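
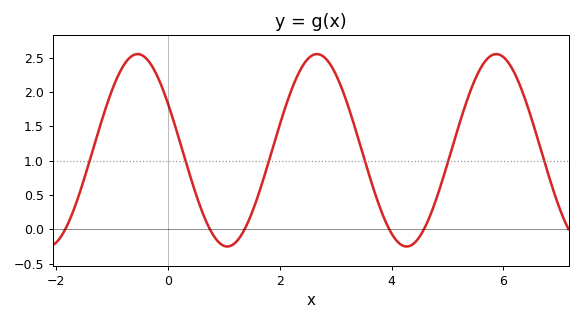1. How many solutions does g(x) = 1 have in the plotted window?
6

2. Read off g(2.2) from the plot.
2.01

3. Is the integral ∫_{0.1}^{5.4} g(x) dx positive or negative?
positive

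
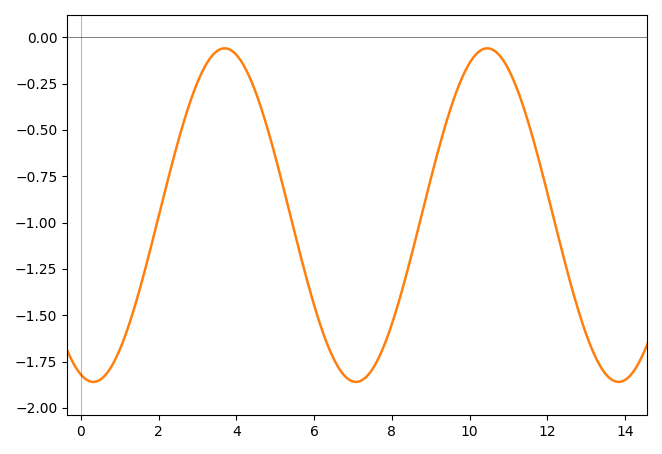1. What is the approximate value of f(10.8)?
-0.1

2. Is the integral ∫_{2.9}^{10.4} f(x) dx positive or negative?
negative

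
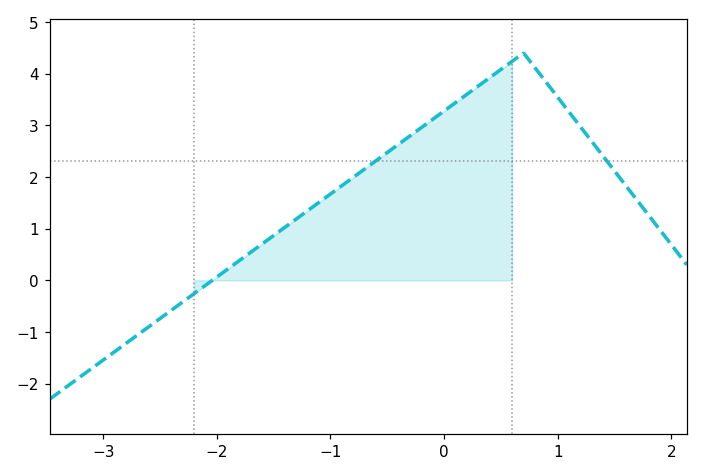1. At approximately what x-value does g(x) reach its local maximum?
0.699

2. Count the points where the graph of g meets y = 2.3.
2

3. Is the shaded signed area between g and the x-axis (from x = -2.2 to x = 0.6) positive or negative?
positive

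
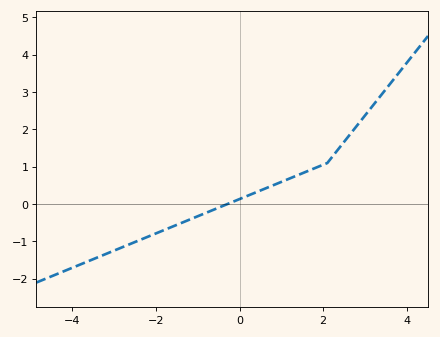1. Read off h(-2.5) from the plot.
-1.01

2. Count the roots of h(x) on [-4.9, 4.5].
1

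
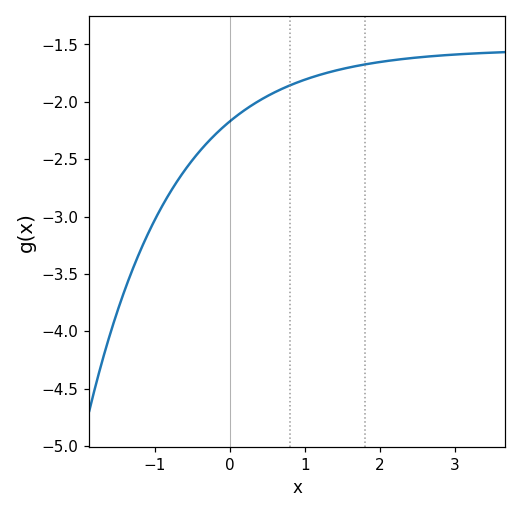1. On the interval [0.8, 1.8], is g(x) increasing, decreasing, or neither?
increasing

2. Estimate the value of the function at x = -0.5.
-2.51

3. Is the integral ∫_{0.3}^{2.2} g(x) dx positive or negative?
negative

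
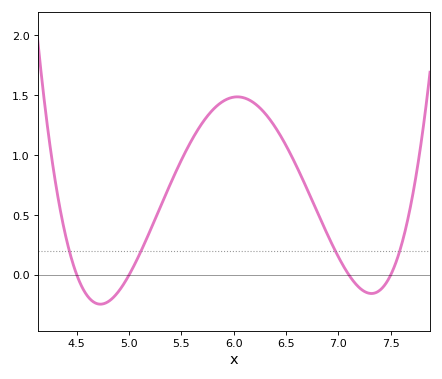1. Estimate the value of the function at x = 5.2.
0.367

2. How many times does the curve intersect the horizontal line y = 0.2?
4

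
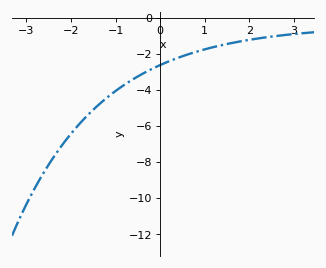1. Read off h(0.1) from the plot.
-2.51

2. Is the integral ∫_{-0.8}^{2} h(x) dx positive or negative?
negative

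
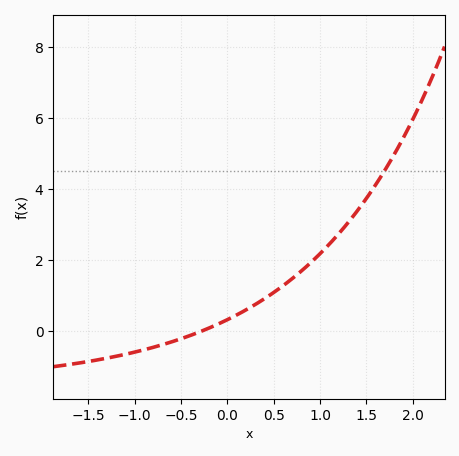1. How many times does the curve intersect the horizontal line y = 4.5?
1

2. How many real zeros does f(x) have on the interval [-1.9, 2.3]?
1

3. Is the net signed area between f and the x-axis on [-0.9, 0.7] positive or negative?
positive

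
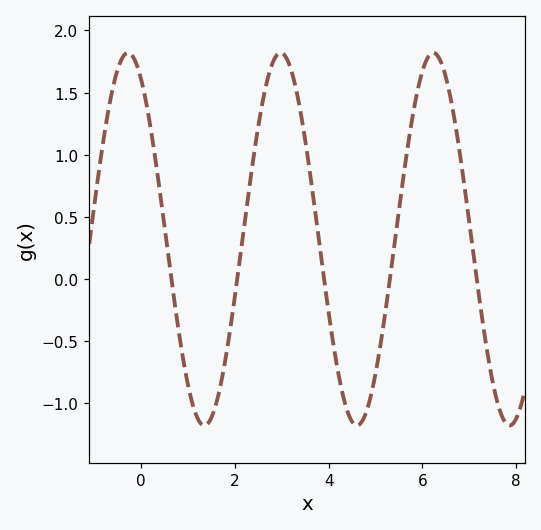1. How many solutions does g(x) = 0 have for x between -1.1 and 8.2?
5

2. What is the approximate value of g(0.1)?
1.44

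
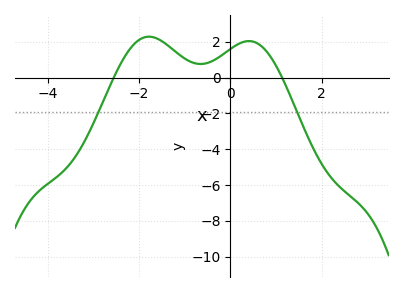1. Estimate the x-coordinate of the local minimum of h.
-0.651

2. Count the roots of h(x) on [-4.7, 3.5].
2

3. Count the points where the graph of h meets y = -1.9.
2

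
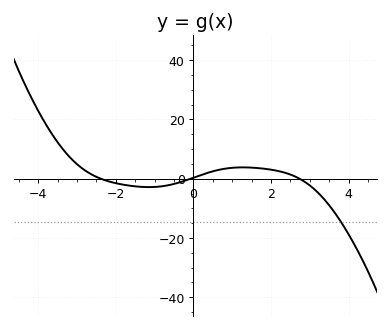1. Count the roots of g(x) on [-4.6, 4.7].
3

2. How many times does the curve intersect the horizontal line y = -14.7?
1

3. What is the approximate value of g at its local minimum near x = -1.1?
-2.82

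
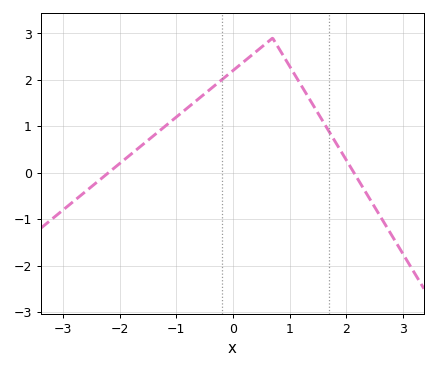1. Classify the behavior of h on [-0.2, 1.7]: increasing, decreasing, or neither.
neither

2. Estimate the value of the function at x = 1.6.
1.1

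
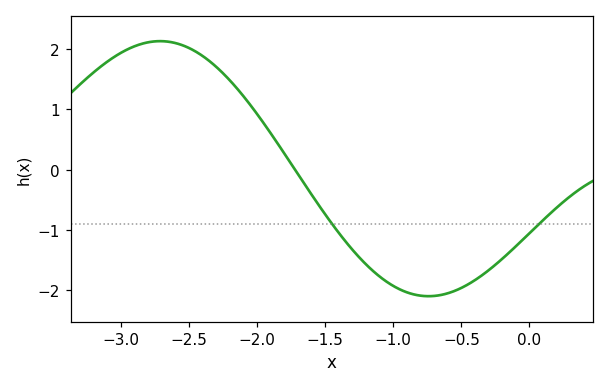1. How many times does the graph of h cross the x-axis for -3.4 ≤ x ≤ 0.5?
1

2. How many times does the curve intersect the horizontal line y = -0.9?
2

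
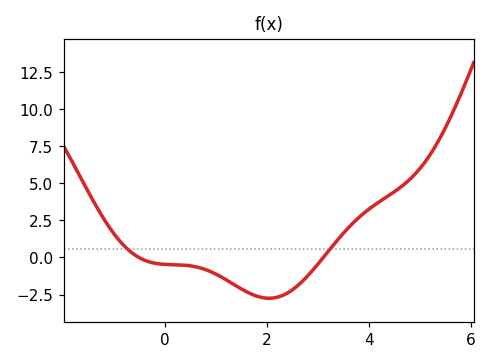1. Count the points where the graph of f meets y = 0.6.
2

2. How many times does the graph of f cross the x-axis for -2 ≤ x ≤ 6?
2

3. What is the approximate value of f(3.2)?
0.398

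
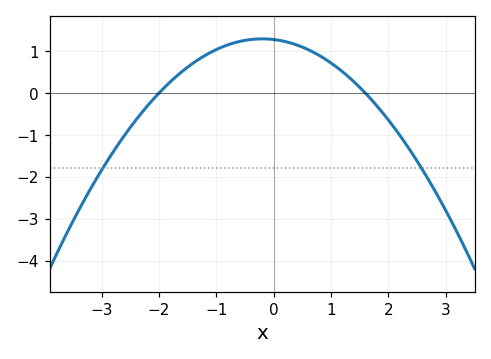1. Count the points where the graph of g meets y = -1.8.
2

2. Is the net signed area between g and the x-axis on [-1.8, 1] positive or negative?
positive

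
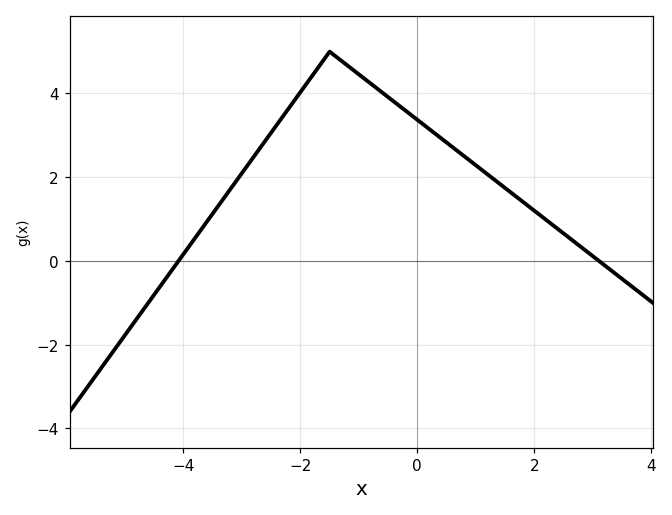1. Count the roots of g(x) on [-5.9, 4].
2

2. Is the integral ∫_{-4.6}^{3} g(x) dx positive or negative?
positive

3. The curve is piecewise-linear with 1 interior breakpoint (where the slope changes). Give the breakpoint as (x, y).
(-1.5, 5)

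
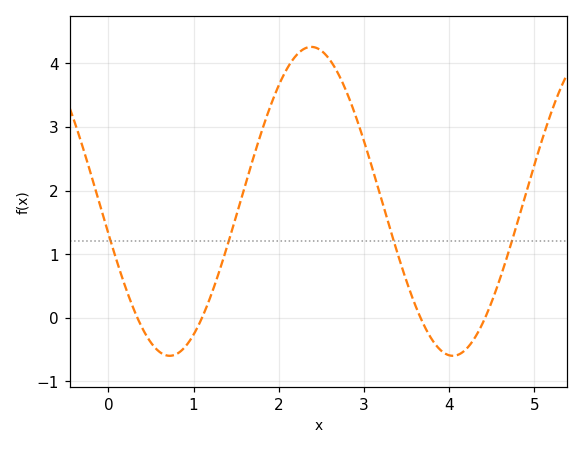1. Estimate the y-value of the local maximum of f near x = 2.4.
4.26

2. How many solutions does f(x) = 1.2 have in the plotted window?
4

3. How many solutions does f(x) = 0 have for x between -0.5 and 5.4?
4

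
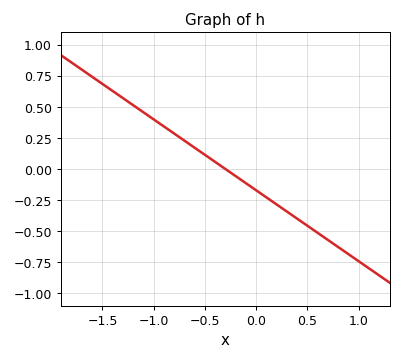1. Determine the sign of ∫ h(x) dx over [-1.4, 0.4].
positive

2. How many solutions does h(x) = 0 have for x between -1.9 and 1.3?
1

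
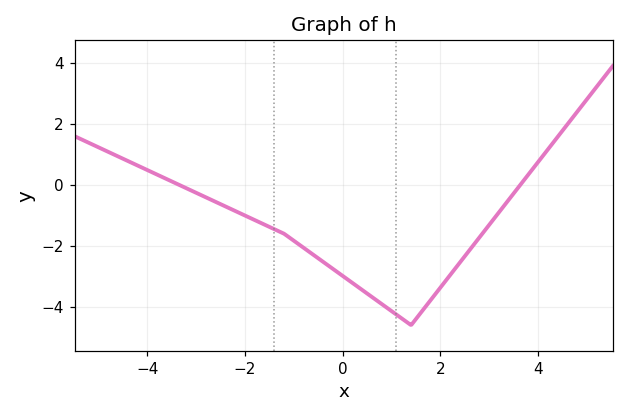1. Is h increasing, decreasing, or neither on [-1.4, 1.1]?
decreasing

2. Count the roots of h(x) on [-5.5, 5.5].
2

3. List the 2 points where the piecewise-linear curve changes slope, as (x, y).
(-1.2, -1.6); (1.4, -4.6)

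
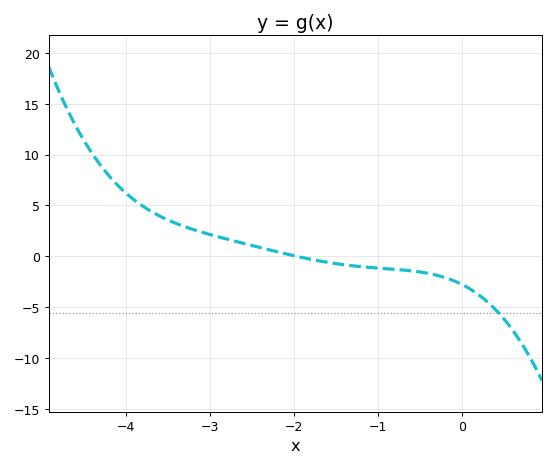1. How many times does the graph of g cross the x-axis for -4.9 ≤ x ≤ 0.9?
1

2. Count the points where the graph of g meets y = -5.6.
1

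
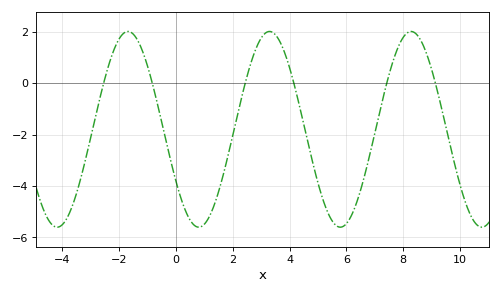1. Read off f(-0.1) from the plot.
-3.4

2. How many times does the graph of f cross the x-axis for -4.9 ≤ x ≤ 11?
6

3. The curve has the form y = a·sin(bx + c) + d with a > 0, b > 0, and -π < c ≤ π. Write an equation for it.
y = 3.81sin(1.3x - 2.6) - 1.79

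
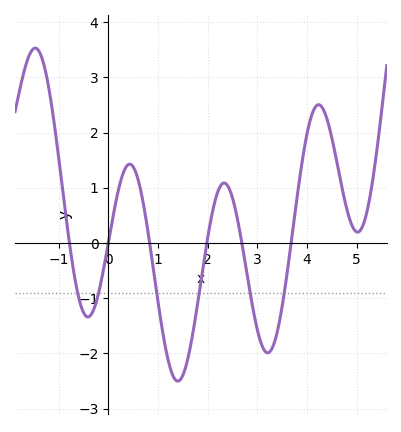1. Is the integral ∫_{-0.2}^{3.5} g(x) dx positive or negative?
negative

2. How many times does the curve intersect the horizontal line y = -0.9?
6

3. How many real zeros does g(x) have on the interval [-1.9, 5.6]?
6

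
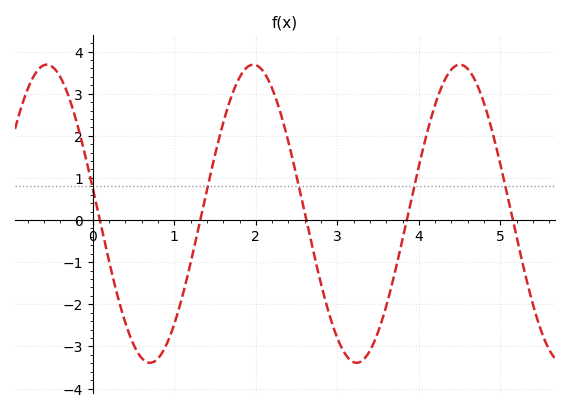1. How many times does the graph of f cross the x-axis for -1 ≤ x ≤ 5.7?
5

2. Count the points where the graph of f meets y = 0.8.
5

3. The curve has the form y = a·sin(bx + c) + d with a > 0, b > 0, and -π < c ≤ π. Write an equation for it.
y = 3.54sin(2.48x + 2.97) + 0.15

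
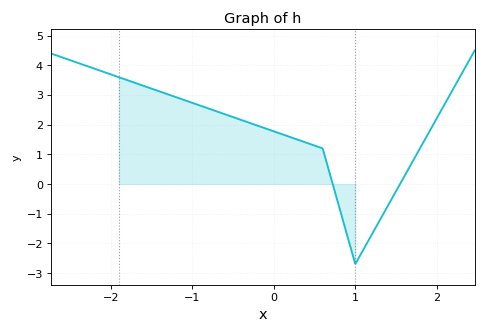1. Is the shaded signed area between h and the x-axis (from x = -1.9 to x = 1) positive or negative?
positive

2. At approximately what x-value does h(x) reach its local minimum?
1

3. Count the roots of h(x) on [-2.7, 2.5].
2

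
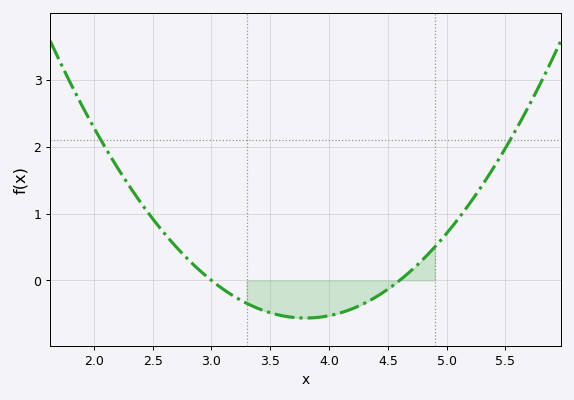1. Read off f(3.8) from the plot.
-0.6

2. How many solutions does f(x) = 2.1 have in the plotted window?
2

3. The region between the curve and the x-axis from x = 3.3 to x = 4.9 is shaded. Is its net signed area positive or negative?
negative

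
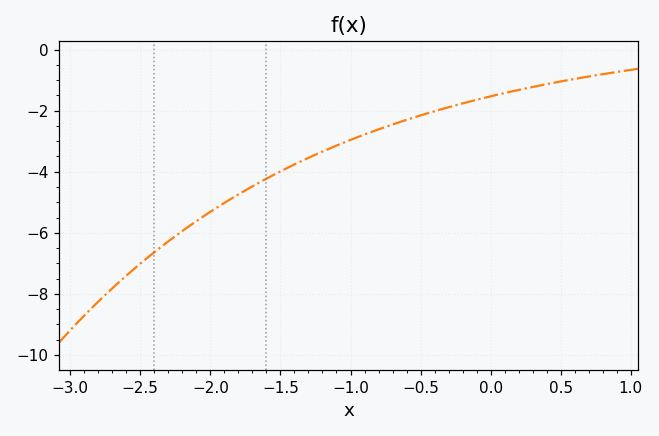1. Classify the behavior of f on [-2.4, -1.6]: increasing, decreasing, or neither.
increasing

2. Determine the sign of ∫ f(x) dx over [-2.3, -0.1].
negative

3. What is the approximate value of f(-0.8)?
-2.6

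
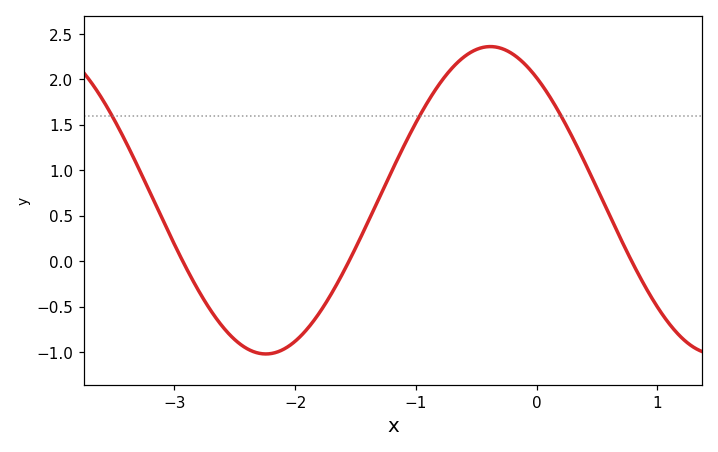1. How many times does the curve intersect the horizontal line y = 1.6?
3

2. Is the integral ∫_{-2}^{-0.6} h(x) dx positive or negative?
positive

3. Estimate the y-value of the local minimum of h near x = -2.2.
-1.02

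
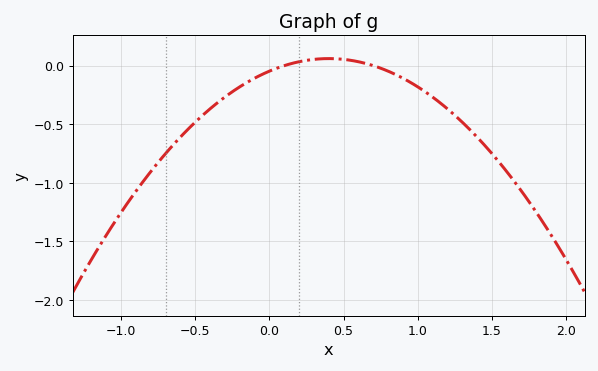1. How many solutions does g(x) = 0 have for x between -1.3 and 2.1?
2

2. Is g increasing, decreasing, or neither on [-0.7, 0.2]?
increasing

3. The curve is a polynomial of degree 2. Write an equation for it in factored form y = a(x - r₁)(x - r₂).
y = -0.67(x - 0.1)(x - 0.7)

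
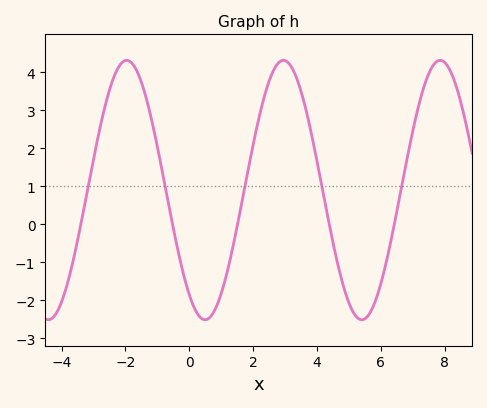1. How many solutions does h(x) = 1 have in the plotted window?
5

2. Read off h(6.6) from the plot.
0.8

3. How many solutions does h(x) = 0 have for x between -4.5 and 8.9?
5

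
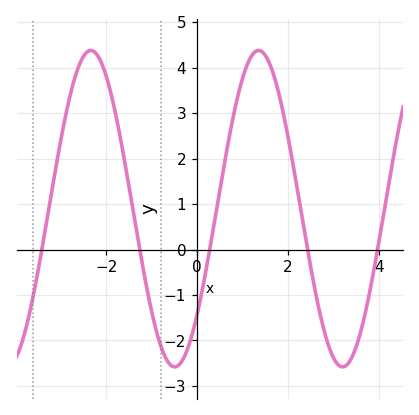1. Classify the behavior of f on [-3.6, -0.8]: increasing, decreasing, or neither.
neither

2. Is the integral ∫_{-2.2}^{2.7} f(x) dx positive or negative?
positive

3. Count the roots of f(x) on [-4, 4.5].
5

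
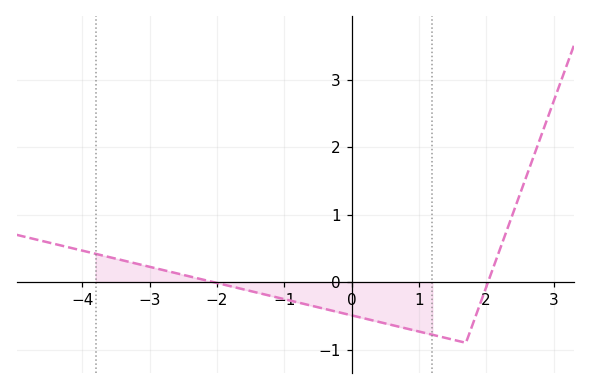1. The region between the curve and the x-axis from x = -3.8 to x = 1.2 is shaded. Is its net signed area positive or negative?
negative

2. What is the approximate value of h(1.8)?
-0.625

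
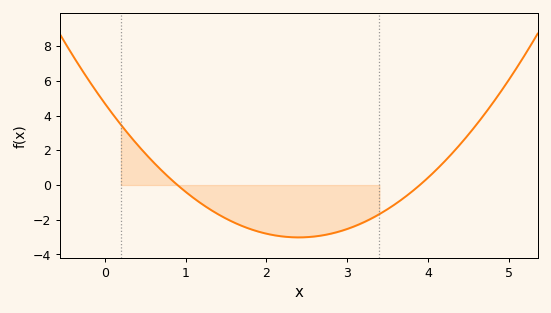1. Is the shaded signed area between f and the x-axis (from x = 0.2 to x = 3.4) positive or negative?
negative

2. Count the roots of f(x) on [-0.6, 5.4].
2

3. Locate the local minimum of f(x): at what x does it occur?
2.4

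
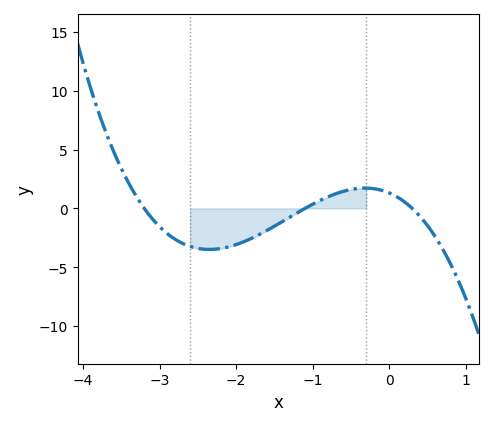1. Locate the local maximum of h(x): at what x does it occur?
-0.318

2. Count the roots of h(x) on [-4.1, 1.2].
3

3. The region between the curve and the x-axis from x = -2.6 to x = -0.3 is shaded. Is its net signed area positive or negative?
negative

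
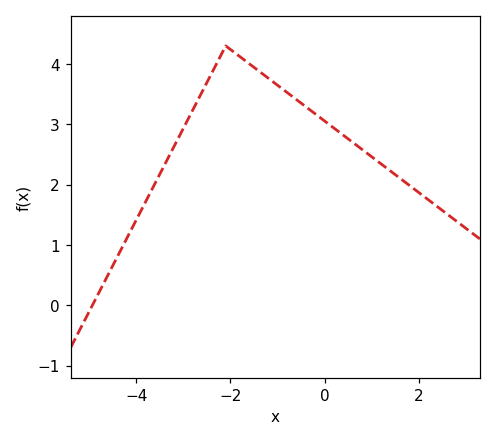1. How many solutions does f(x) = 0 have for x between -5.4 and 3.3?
1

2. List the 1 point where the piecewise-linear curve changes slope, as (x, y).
(-2.1, 4.3)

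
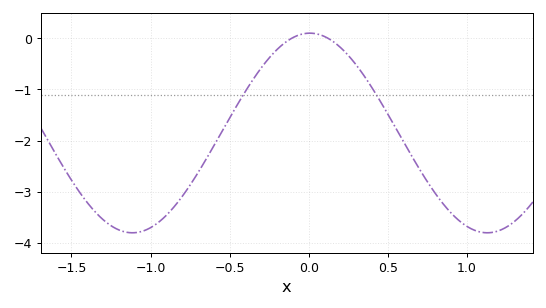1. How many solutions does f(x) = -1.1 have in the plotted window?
2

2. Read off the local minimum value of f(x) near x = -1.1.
-3.8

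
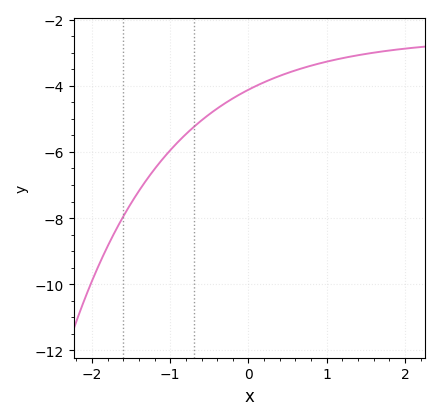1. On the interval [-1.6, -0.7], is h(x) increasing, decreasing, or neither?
increasing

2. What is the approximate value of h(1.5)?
-3.04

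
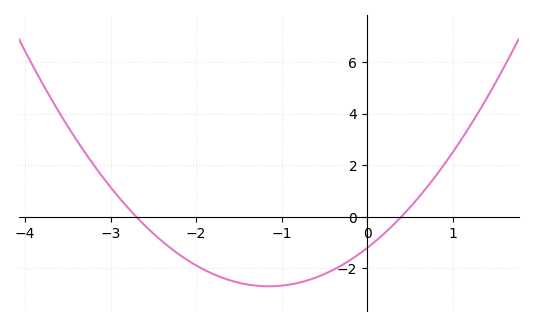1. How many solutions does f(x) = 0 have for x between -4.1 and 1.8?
2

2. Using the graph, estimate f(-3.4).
2.98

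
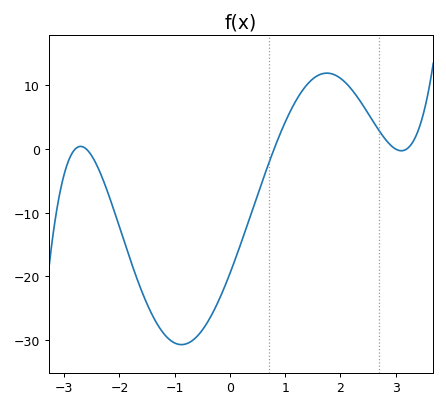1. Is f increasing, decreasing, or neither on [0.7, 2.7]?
neither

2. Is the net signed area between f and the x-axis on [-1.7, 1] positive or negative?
negative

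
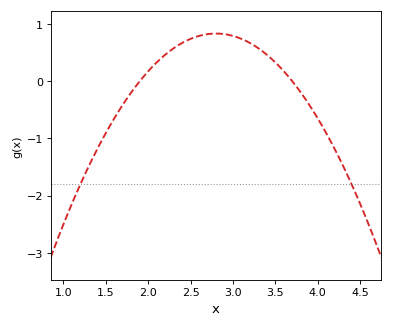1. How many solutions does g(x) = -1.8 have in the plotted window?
2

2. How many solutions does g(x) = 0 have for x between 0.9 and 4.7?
2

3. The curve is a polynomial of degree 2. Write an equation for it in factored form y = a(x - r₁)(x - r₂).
y = -1.03(x - 1.9)(x - 3.7)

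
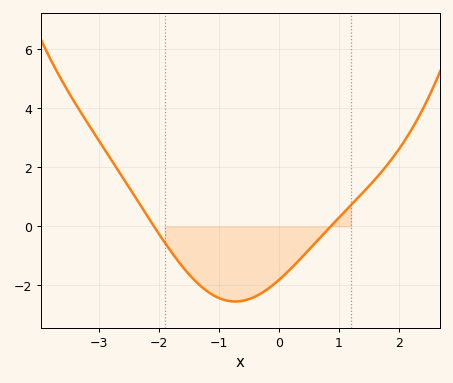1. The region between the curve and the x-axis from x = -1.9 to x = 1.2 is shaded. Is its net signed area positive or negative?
negative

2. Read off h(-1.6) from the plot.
-1.38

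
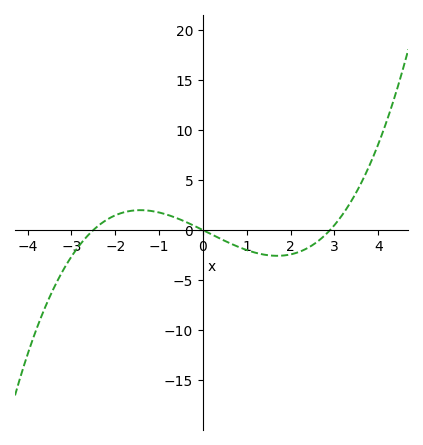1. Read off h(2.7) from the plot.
-1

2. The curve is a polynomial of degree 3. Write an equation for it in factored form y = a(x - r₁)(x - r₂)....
y = 0.3(x + 2.5)(x - 0)(x - 2.9)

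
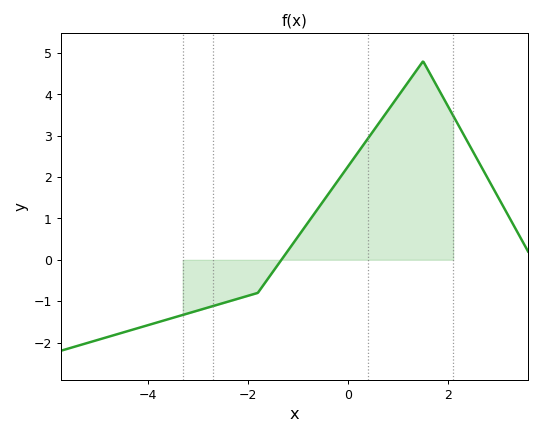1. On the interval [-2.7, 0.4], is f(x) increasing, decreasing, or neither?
increasing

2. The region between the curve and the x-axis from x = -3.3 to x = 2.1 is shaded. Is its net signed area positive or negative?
positive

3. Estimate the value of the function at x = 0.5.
3.1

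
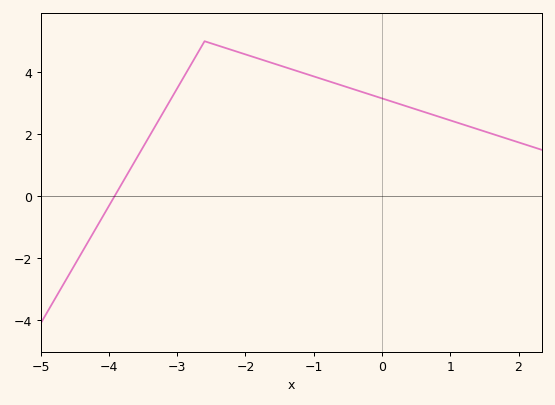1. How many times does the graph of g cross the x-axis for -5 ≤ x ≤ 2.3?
1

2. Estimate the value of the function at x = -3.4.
2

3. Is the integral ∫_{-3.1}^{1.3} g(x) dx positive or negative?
positive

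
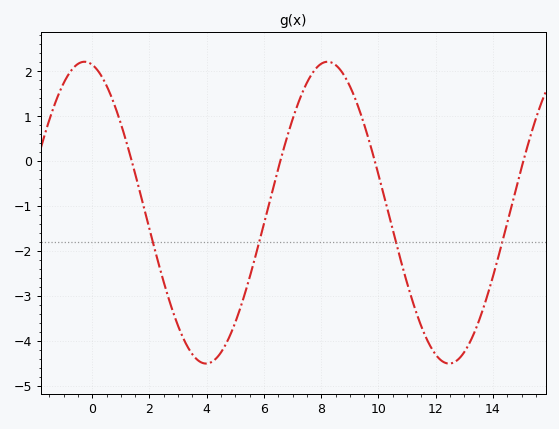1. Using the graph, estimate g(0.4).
1.81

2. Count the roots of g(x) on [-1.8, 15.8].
4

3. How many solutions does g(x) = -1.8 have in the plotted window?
4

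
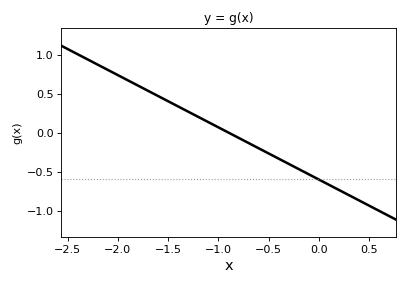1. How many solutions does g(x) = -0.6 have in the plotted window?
1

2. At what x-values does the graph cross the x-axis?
-0.9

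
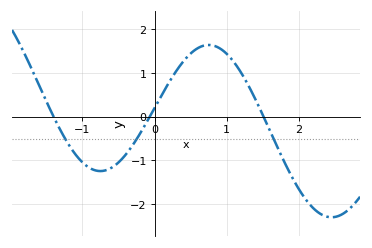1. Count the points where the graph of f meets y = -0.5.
3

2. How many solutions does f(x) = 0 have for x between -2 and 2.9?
3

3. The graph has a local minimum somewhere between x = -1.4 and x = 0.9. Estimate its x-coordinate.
-0.75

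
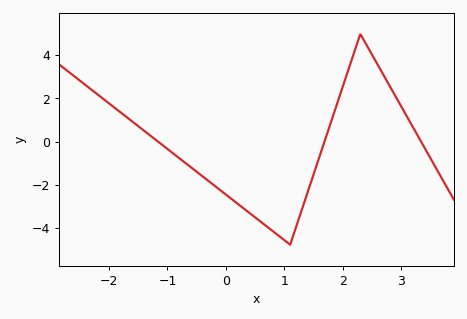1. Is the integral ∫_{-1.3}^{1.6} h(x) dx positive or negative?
negative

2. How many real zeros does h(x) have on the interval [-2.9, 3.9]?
3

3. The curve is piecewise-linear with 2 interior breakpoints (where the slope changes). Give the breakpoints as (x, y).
(1.1, -4.8); (2.3, 5)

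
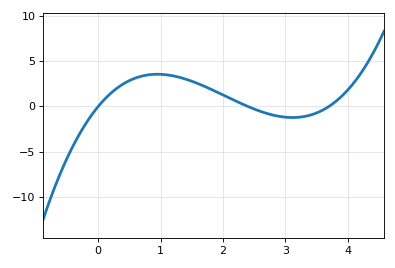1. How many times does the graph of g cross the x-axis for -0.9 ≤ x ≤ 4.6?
3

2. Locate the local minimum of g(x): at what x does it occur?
3.1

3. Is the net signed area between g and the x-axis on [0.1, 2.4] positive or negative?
positive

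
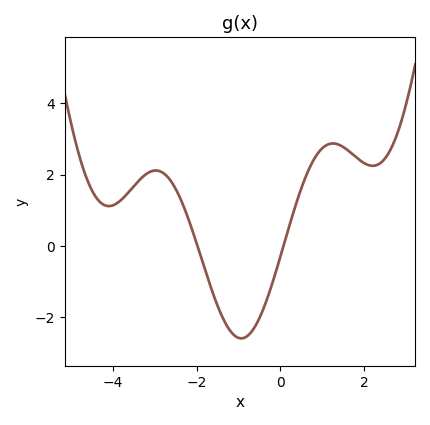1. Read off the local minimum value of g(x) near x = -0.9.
-2.6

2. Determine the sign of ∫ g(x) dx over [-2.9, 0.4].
negative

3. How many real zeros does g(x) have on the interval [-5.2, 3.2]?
2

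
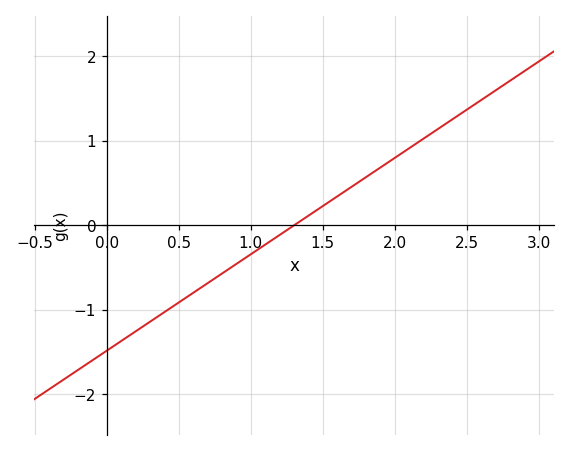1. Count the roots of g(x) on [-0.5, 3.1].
1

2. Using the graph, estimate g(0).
-1.48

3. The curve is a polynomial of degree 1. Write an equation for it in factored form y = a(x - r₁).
y = 1.14(x - 1.3)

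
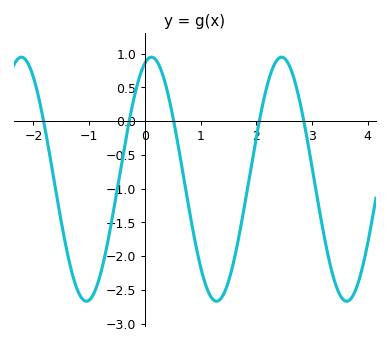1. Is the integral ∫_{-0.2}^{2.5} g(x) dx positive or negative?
negative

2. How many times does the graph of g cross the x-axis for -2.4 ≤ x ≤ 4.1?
5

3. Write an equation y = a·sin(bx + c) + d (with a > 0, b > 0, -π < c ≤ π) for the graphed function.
y = 1.81sin(2.69x + 1.25) - 0.86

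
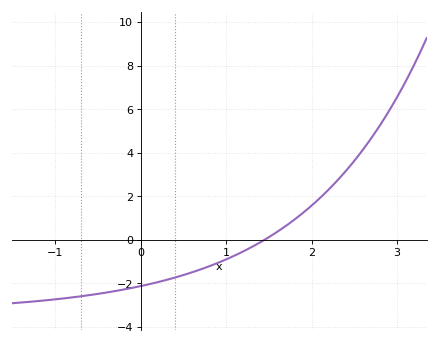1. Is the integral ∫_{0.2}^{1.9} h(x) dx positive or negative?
negative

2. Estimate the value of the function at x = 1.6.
0.4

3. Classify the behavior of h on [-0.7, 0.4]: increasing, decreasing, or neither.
increasing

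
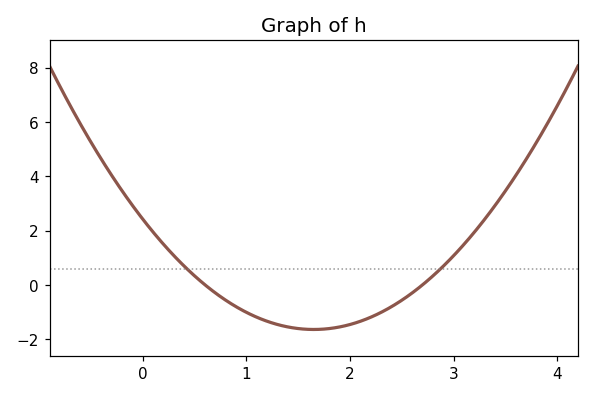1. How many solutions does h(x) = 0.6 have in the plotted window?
2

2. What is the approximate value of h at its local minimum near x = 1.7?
-1.6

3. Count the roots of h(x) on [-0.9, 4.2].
2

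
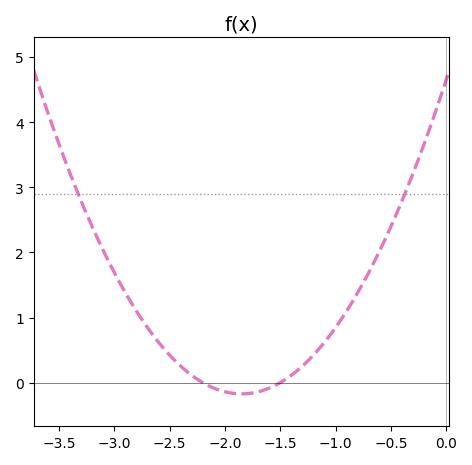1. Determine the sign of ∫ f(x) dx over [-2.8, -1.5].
positive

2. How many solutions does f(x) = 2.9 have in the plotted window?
2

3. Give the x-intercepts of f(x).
-2.2, -1.5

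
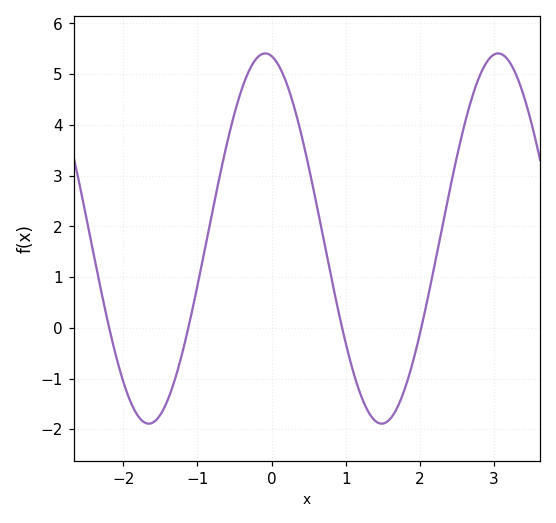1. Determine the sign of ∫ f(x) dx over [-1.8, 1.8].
positive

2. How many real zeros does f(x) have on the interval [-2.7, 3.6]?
4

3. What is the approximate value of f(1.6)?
-1.79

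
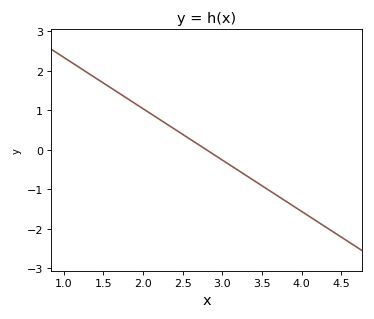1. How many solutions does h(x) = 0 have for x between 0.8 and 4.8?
1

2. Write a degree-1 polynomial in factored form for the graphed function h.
y = -1.3(x - 2.8)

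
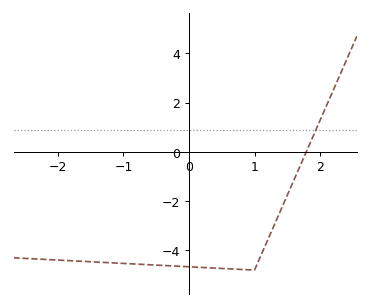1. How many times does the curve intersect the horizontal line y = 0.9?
1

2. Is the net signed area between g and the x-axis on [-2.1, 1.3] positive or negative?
negative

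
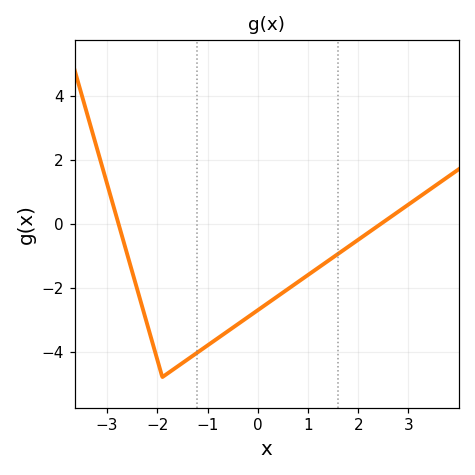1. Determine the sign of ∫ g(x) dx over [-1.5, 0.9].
negative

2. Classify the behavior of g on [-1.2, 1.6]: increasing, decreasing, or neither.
increasing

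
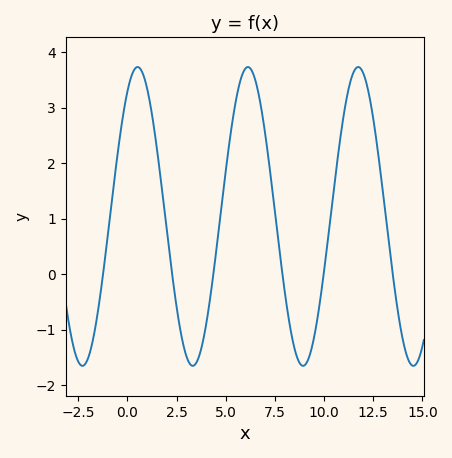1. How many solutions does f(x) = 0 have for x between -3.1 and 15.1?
6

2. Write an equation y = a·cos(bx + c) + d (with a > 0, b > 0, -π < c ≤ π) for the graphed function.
y = 2.69cos(1.1x - 0.58) + 1.04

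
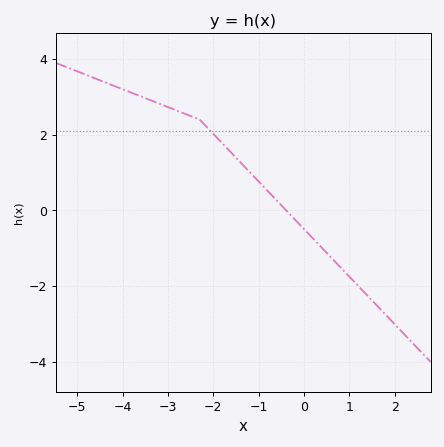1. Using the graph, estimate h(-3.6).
3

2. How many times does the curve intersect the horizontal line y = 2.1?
1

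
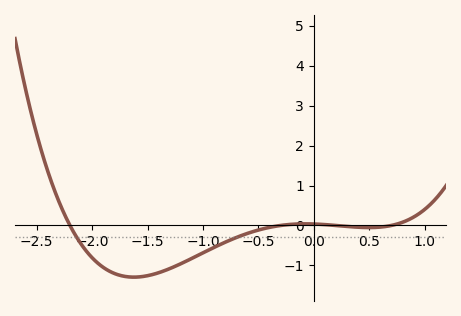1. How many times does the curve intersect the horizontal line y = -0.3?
2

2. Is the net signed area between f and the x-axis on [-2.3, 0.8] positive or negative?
negative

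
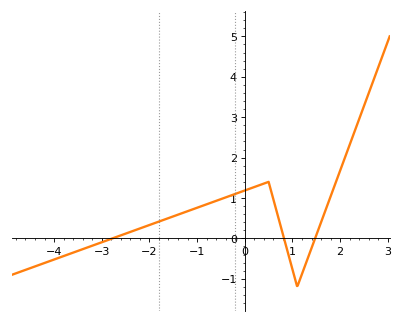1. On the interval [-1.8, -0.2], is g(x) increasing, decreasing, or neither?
increasing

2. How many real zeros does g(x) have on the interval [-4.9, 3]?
3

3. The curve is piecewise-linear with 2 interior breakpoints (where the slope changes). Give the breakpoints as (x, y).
(0.5, 1.4); (1.1, -1.2)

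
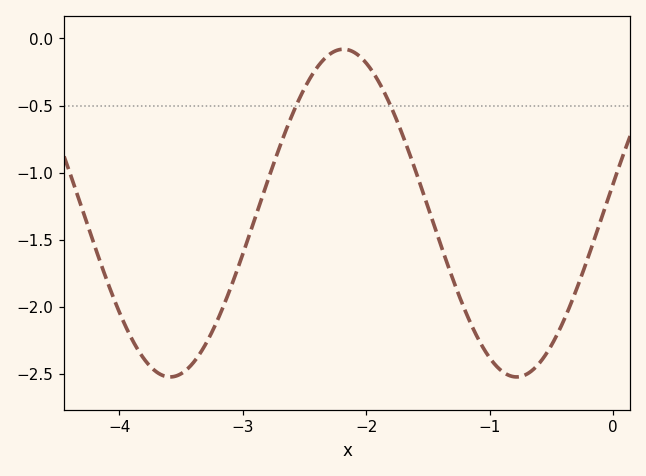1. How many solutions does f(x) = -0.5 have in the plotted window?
2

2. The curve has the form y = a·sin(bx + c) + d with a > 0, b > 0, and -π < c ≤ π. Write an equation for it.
y = 1.22sin(2.24x + 0.182) - 1.3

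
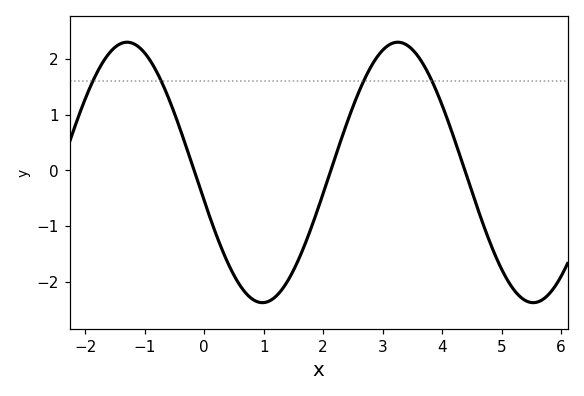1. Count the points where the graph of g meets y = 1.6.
4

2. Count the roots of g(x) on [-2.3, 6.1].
3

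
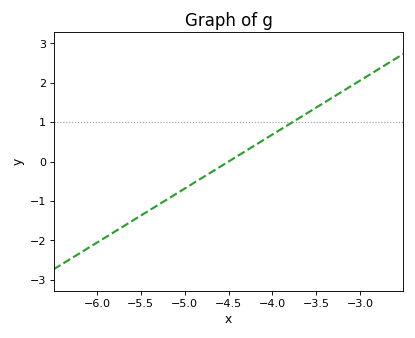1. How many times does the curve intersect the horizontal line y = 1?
1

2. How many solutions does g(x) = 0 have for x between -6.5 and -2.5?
1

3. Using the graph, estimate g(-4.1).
0.548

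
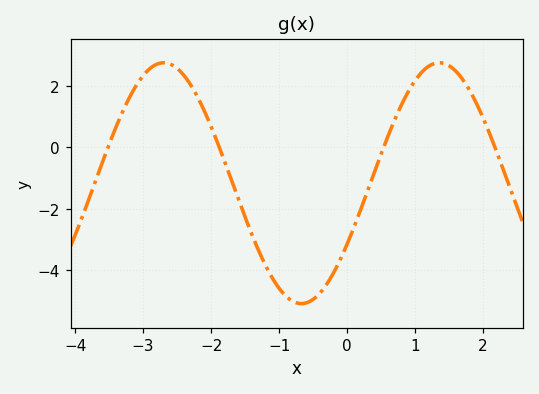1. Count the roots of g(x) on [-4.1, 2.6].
4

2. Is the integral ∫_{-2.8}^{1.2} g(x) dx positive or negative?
negative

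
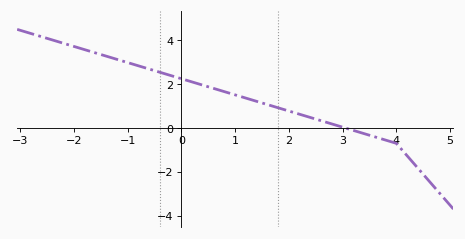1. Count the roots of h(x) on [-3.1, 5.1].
1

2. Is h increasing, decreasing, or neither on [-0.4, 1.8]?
decreasing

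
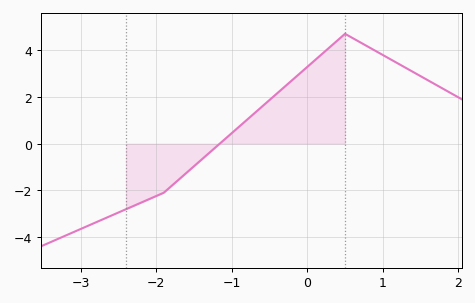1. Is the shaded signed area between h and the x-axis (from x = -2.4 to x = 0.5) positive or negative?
positive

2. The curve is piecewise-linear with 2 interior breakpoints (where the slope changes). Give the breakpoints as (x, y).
(-1.9, -2.1); (0.5, 4.7)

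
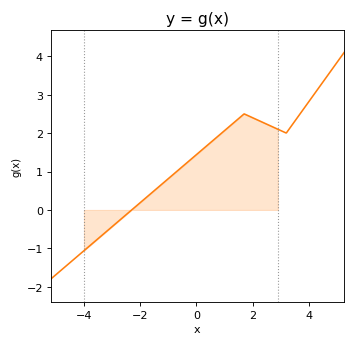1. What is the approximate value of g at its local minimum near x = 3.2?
2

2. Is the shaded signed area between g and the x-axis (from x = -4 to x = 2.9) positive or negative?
positive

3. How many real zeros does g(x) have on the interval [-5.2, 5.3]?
1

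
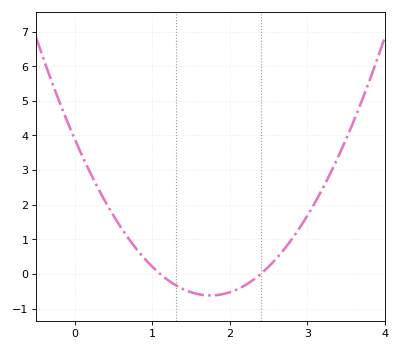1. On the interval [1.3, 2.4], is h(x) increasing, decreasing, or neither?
neither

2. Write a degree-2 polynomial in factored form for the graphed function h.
y = 1.47(x - 1.1)(x - 2.4)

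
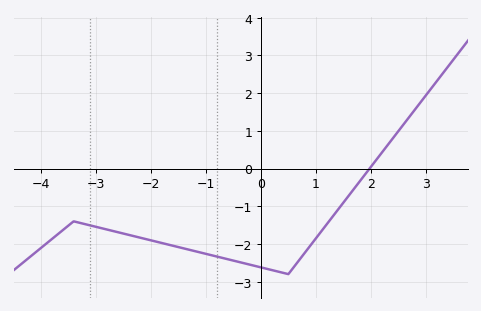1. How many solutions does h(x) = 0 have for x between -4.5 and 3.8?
1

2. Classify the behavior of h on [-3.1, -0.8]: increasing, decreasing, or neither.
decreasing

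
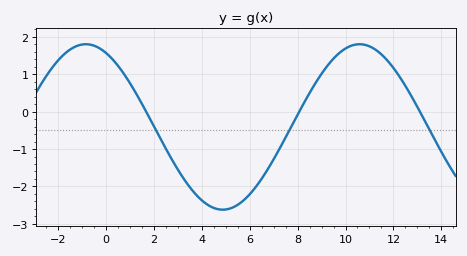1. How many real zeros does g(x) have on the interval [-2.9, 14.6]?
3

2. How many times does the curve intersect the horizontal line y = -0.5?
3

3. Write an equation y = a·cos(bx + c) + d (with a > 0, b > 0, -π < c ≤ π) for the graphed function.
y = 2.21cos(0.55x + 0.46) - 0.41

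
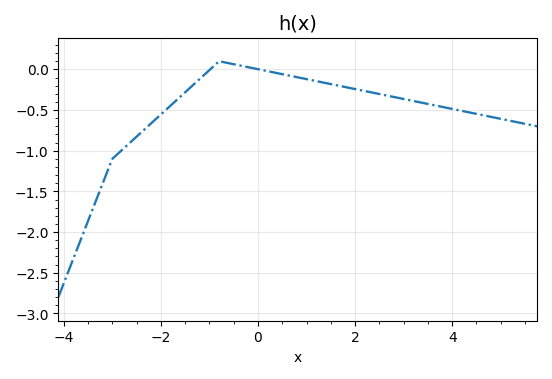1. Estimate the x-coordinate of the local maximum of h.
-0.797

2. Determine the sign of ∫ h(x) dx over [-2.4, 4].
negative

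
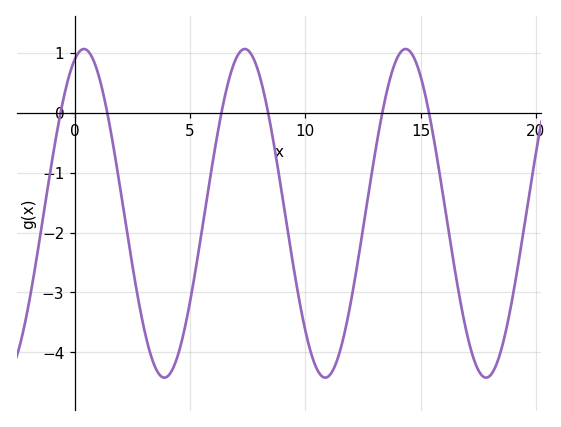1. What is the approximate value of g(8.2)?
0.331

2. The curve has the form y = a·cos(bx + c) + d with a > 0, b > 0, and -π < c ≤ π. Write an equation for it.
y = 2.74cos(0.9x - 0.35) - 1.68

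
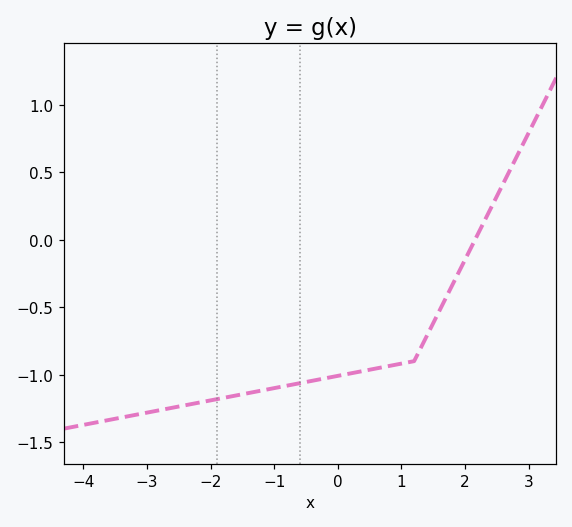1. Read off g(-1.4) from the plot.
-1.14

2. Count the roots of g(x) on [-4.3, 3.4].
1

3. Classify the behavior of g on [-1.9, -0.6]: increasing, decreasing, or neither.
increasing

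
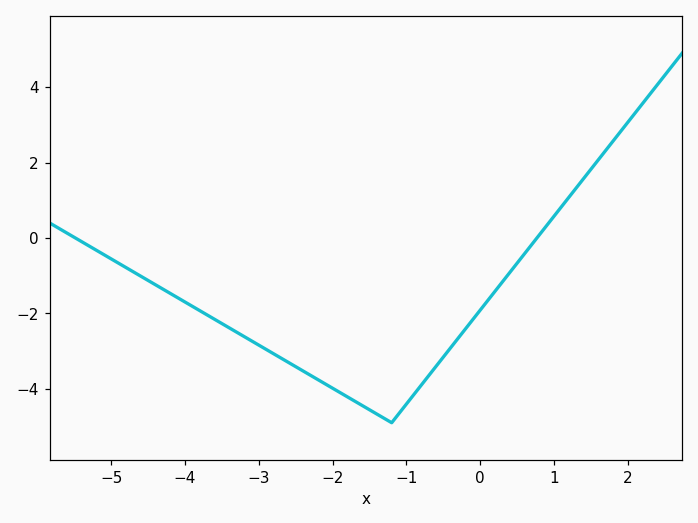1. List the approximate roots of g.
-5.4, 0.8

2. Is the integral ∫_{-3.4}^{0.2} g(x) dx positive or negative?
negative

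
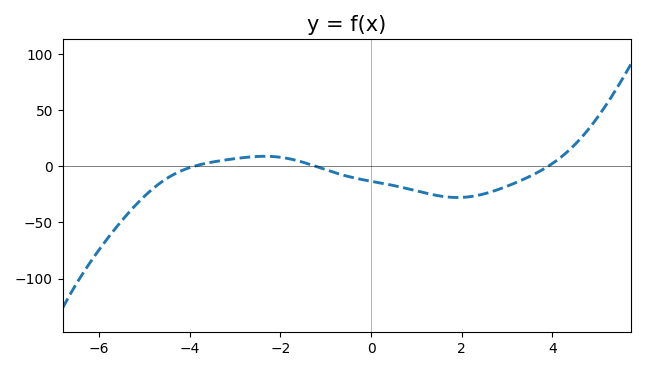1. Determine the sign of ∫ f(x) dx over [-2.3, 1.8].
negative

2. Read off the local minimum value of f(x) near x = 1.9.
-30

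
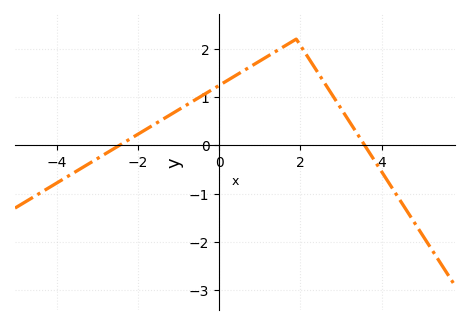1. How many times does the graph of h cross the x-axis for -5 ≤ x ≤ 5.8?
2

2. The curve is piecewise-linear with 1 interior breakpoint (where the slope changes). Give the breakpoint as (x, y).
(1.9, 2.2)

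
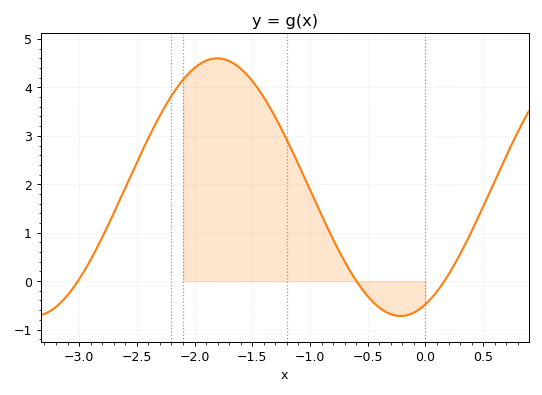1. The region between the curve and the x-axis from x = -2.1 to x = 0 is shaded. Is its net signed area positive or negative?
positive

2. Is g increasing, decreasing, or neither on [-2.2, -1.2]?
neither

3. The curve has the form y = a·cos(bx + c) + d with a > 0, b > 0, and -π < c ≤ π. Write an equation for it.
y = 2.66cos(2x - 2.7) + 1.94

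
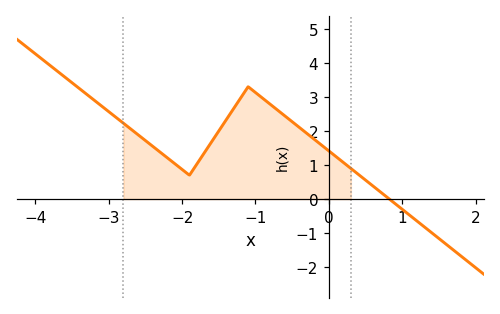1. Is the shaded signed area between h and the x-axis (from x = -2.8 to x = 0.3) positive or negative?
positive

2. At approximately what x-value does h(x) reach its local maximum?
-1.1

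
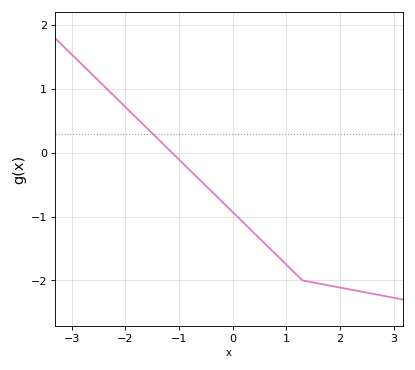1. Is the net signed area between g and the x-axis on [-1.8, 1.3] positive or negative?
negative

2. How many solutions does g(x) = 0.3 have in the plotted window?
1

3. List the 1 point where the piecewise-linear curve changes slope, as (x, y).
(1.3, -2)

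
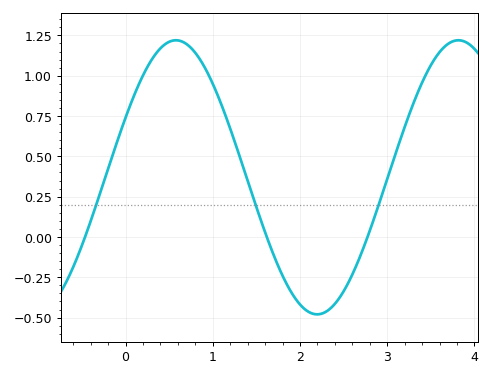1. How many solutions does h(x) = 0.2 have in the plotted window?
3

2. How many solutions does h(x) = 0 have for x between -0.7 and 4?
3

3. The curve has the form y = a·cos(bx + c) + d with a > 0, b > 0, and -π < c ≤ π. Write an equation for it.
y = 0.85cos(1.94x - 1.12) + 0.37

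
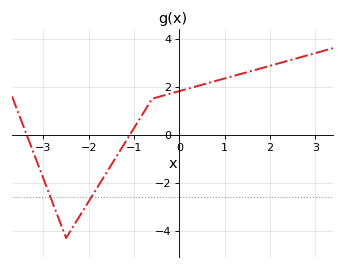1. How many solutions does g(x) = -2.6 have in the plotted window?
2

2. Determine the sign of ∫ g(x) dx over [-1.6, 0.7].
positive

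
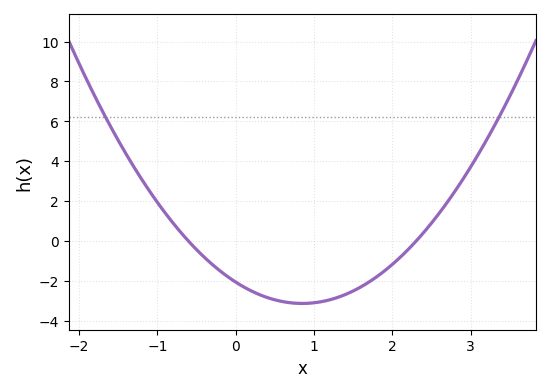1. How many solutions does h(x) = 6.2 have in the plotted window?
2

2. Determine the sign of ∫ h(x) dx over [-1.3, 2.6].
negative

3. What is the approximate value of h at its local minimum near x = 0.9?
-3.2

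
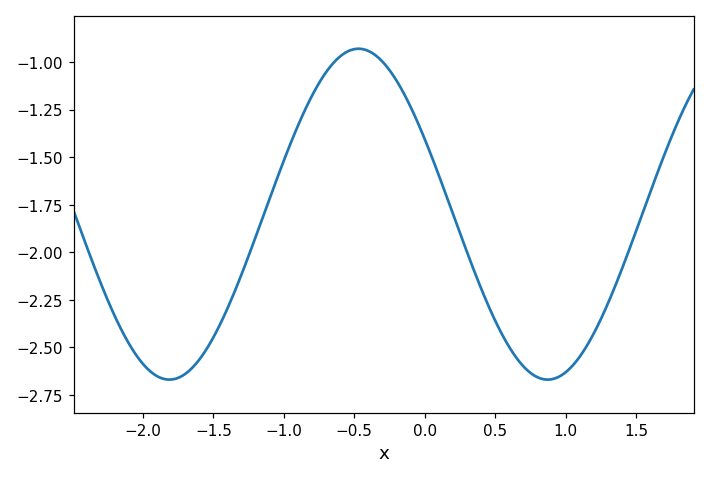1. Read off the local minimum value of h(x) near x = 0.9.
-2.66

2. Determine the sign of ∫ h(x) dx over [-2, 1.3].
negative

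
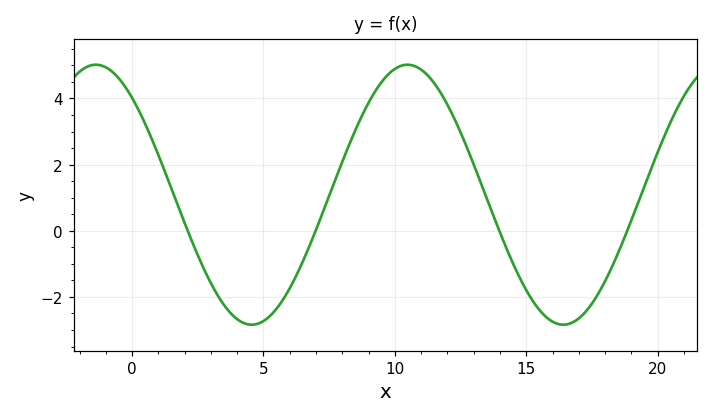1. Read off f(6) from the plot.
-1.74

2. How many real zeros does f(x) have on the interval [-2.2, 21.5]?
4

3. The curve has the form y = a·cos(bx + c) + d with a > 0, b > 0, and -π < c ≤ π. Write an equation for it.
y = 3.93cos(0.53x + 0.73) + 1.09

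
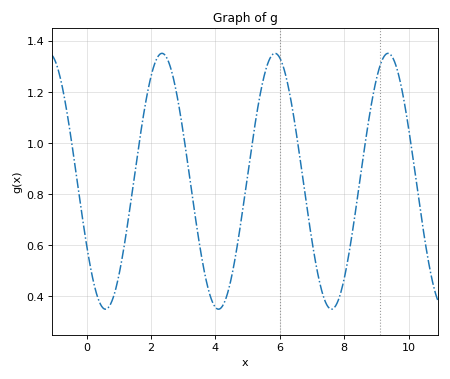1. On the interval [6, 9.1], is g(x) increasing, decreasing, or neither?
neither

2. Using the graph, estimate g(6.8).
0.78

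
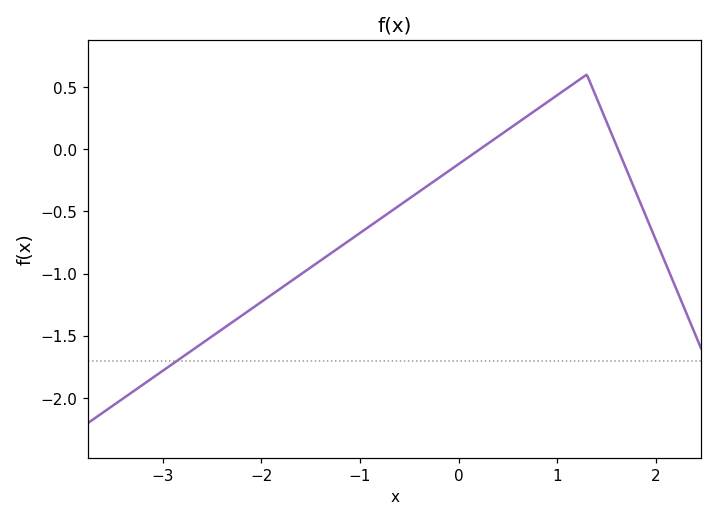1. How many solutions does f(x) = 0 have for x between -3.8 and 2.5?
2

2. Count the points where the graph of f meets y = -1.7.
1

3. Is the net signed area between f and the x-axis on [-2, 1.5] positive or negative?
negative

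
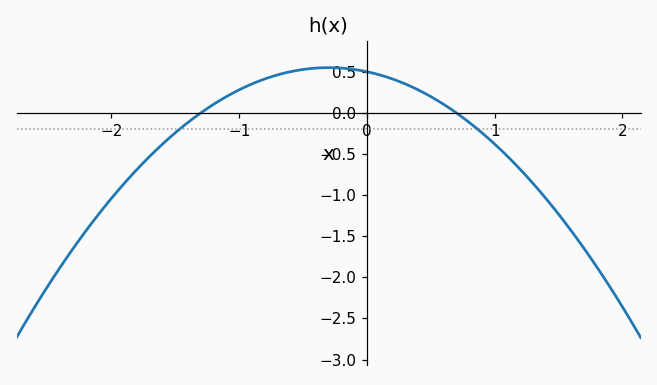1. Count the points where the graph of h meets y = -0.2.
2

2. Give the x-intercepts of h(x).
-1.3, 0.7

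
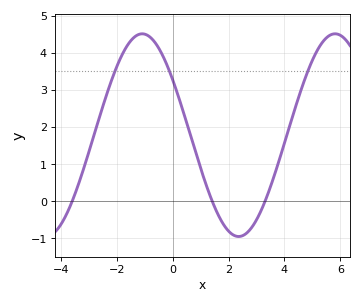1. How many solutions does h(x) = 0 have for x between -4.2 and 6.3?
3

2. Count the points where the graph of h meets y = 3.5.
3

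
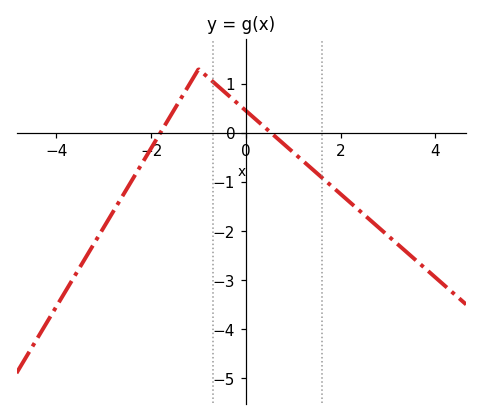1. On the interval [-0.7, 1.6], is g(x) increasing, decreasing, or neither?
decreasing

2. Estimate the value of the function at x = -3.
-1.93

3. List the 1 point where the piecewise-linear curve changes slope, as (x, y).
(-1, 1.3)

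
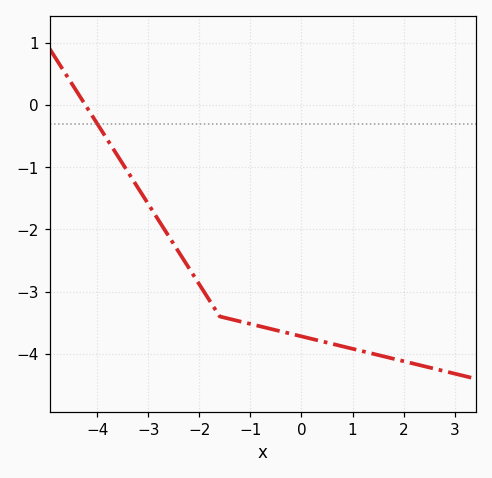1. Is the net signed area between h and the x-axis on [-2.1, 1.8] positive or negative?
negative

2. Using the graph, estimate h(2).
-4.12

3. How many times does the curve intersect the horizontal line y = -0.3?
1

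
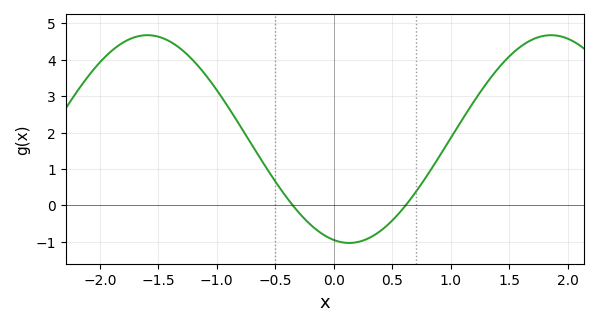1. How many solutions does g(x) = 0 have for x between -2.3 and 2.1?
2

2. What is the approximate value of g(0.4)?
-0.698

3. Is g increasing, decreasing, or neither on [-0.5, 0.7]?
neither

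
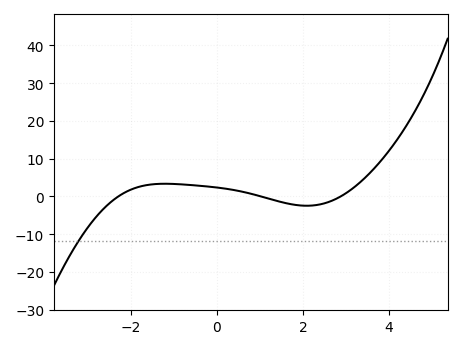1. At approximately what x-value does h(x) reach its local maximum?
-1.2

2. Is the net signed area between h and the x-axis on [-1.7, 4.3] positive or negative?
positive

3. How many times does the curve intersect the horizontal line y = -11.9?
1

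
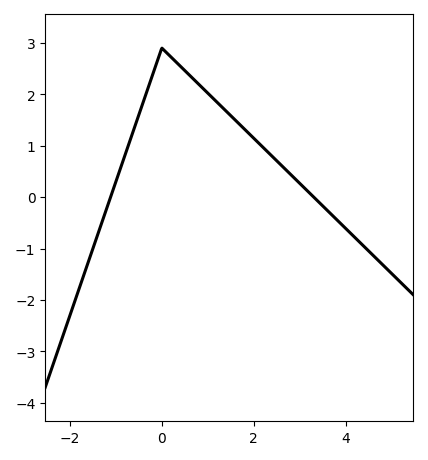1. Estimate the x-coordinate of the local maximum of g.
0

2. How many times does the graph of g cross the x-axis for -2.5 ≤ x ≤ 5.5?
2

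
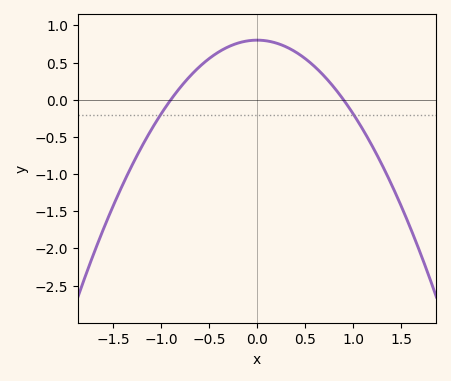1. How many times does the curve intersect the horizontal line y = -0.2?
2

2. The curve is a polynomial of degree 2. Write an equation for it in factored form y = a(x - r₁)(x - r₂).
y = -0.99(x + 0.9)(x - 0.9)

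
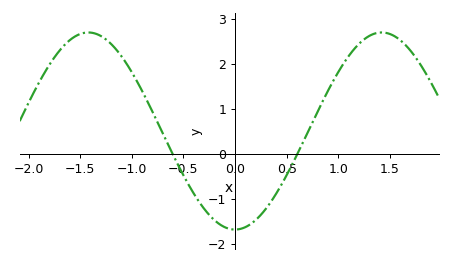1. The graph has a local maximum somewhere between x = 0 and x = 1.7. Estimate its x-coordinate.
1.4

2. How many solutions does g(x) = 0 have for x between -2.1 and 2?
2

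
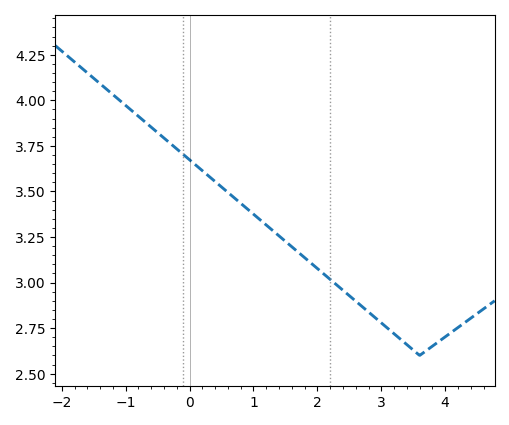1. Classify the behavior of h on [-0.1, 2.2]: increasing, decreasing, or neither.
decreasing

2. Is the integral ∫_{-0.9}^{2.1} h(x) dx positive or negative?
positive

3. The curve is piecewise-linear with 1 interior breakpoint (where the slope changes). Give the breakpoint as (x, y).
(3.6, 2.6)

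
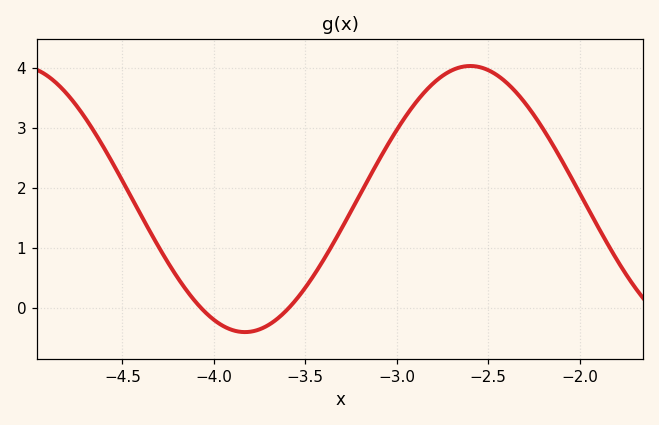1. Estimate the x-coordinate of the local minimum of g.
-3.85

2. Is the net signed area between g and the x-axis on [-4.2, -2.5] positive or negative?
positive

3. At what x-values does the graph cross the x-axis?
-4.05, -3.6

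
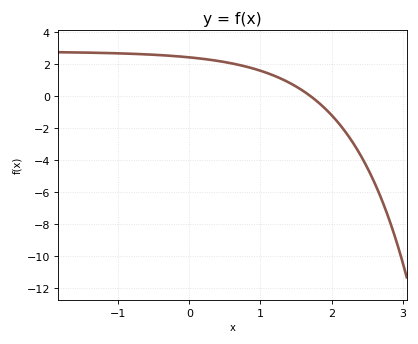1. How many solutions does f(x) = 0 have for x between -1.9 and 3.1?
1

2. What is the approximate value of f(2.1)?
-1.69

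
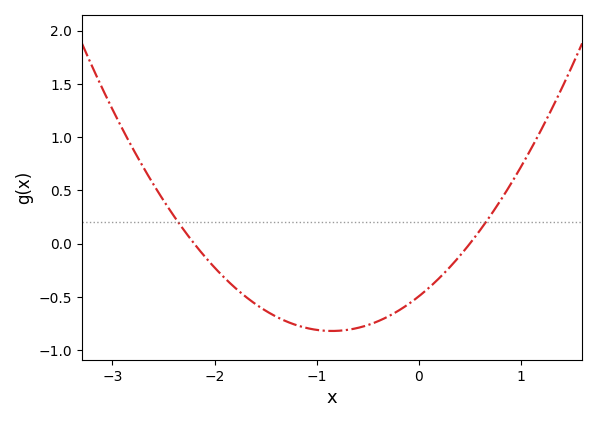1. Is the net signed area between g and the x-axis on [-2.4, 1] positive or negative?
negative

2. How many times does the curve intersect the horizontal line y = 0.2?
2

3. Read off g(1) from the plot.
0.7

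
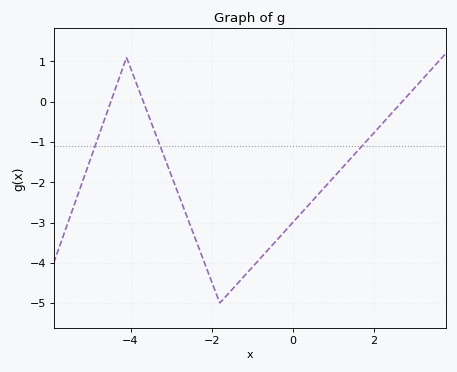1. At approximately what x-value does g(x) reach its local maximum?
-4.2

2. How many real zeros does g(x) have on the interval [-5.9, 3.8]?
3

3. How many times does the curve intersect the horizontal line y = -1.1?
3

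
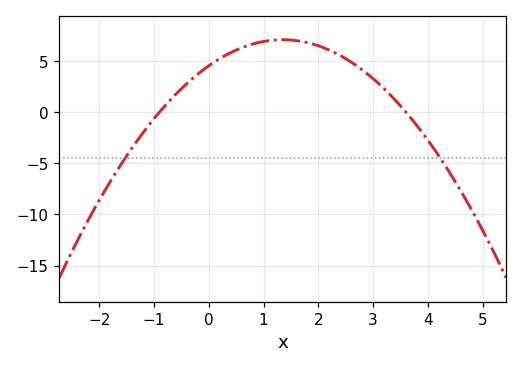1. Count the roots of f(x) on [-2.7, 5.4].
2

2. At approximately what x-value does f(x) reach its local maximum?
1.4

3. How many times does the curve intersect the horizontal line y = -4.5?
2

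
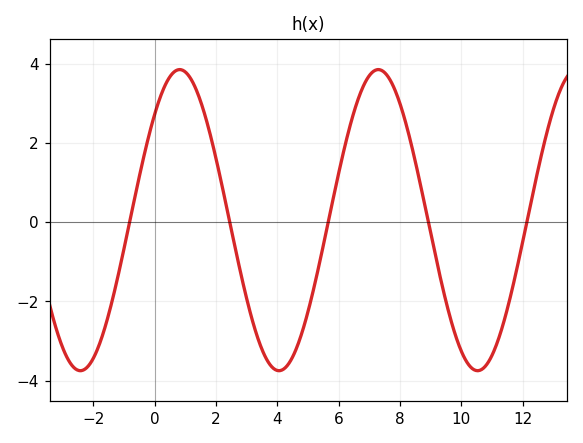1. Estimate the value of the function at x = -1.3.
-1.71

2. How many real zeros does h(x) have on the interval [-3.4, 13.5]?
5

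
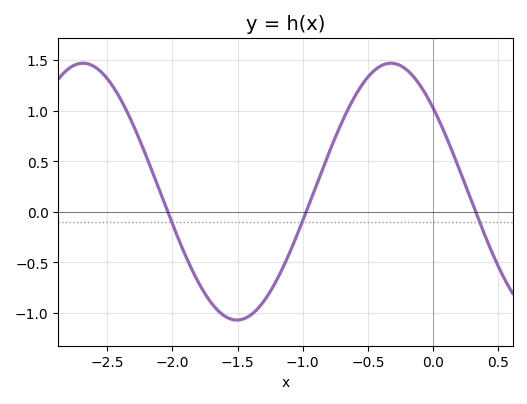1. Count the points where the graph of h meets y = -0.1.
3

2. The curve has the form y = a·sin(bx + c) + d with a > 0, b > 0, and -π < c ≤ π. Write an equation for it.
y = 1.27sin(2.66x + 2.43) + 0.2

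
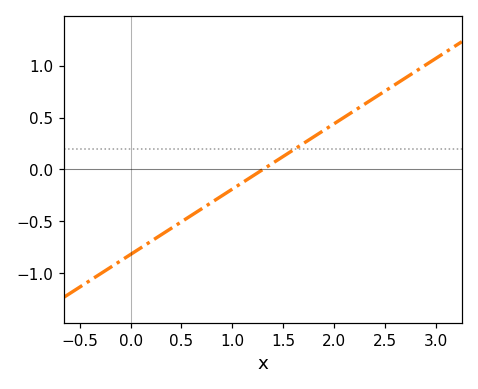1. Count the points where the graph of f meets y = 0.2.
1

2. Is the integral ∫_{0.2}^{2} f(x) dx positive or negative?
negative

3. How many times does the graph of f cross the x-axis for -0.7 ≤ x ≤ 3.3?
1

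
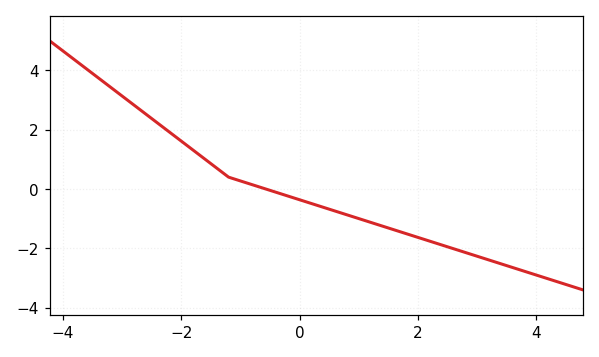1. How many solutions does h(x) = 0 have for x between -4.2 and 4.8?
1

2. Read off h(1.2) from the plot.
-1.12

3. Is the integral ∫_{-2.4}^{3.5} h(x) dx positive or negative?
negative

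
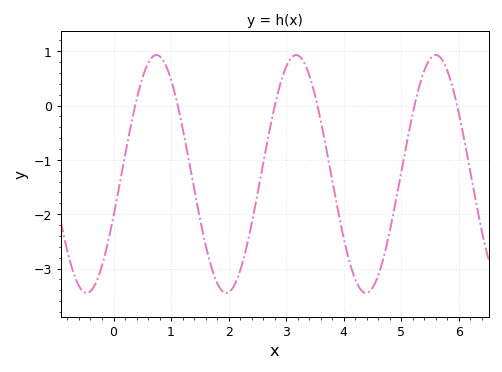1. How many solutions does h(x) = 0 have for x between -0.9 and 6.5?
6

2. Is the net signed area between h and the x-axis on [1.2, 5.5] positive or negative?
negative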